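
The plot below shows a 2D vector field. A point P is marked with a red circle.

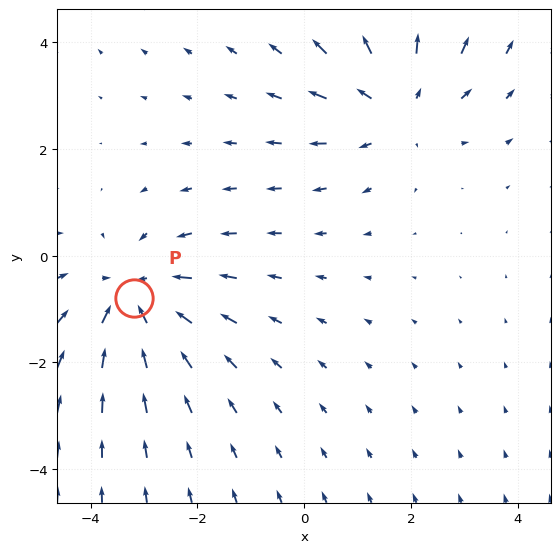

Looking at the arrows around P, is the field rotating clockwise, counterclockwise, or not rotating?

Near P at (-3.2, -0.8) the arrows show no circulation. The curl there is ≈0.

not rotating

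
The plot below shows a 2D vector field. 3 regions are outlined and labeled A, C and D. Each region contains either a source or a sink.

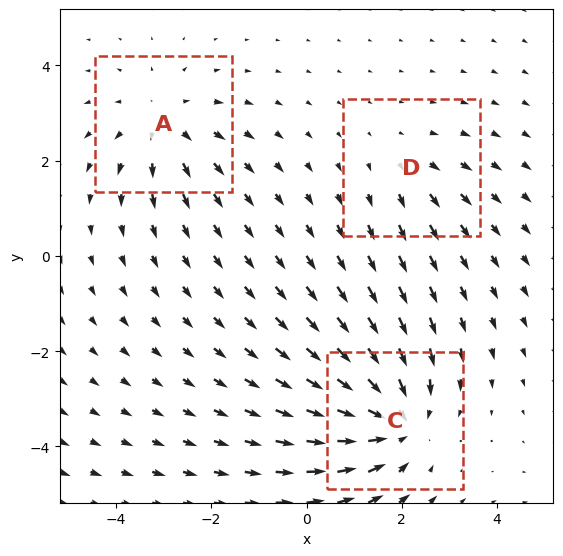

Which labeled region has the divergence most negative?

C

Divergence at each region's feature centre — A: about +3, C: about -4, D: about +2. Region C is most negative.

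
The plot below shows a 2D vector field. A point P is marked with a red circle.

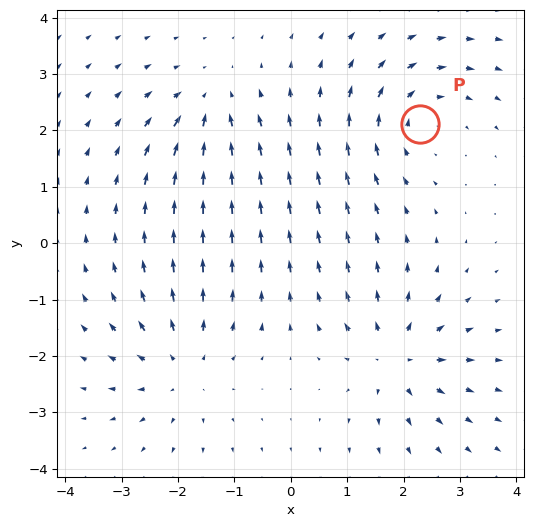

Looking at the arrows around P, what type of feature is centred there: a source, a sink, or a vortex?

vortex

At P (2.3, 2.1) the arrows circulate clockwise. Divergence ≈0, curl about -4 — near-zero divergence with nonzero curl is a vortex.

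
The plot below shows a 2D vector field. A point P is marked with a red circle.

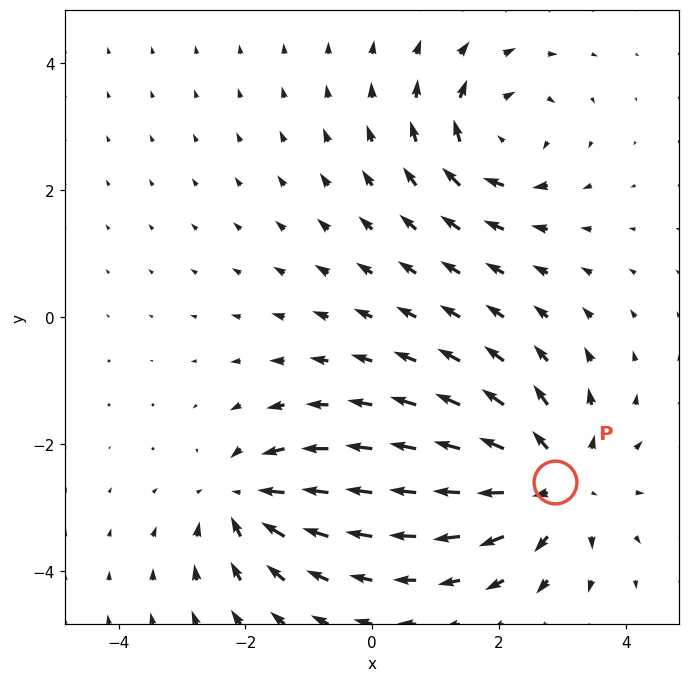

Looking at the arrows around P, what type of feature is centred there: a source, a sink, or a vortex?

source

At P (2.9, -2.6) the arrows spread outward. Divergence about +5, curl ≈0 — positive divergence with near-zero curl is a source.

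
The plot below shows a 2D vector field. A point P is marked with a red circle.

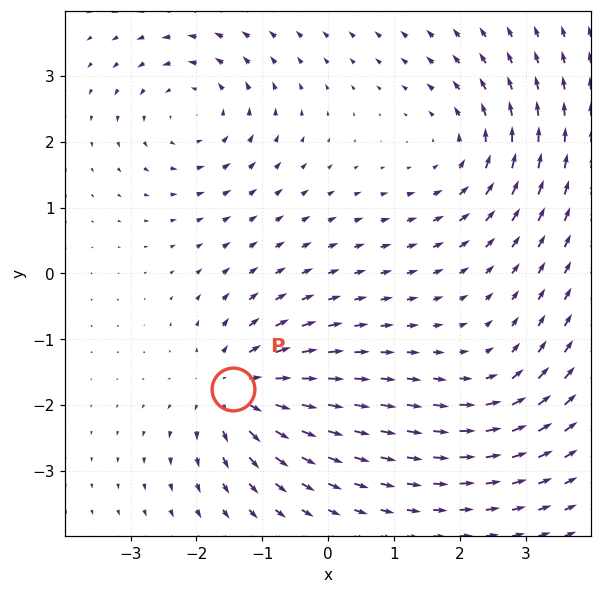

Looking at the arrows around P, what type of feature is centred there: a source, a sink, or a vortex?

At P (-1.4, -1.8) the arrows spread outward. Divergence about +6, curl ≈0 — positive divergence with near-zero curl is a source.

source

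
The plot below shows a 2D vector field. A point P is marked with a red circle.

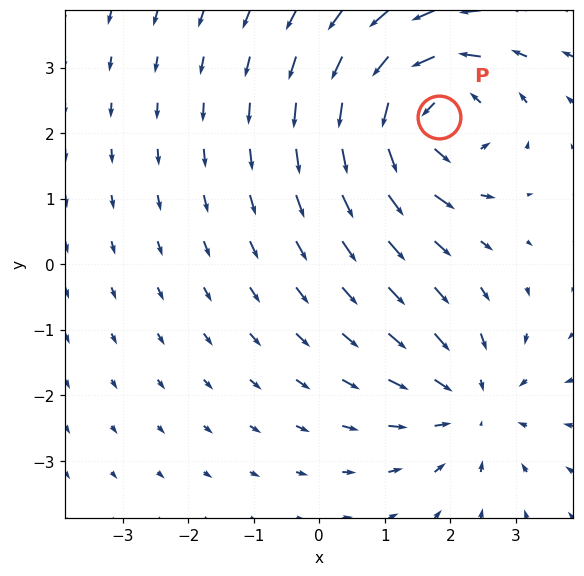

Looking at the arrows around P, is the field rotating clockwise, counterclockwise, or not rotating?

Near P at (1.8, 2.2) the arrows circulate counterclockwise. The curl (z-component) there is about +5; positive curl means counterclockwise rotation.

counterclockwise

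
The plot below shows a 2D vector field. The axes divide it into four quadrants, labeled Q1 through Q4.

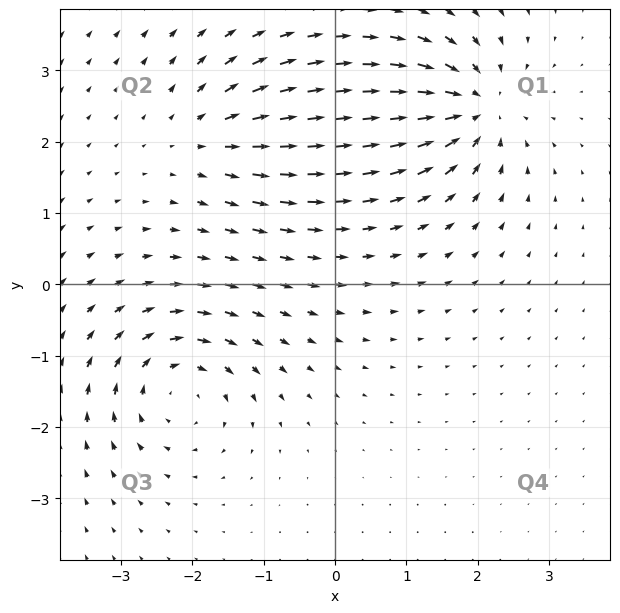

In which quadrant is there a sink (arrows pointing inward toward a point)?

The sink sits at approximately (2.0, 2.5), which lies in quadrant Q1. The divergence there is about -6, negative as expected for a sink.

Q1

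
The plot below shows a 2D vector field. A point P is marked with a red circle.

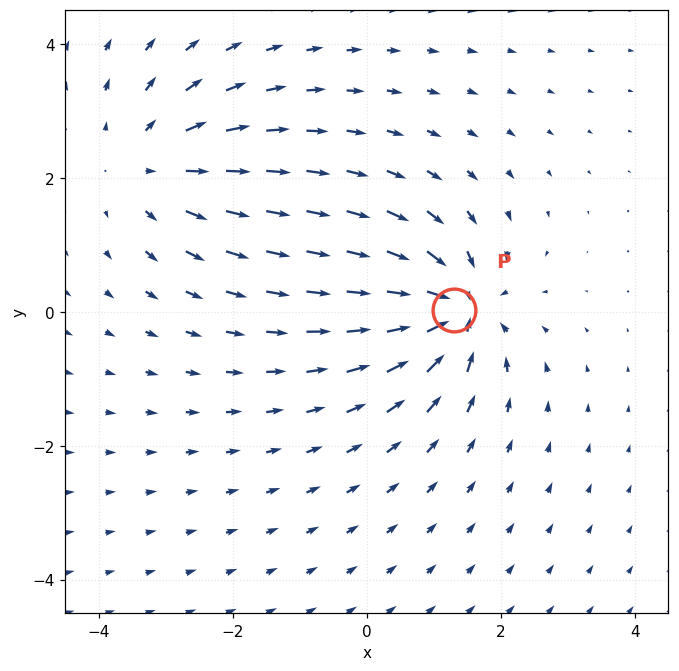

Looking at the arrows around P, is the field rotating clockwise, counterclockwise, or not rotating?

Near P at (1.3, 0.0) the arrows show no circulation. The curl there is ≈0.

not rotating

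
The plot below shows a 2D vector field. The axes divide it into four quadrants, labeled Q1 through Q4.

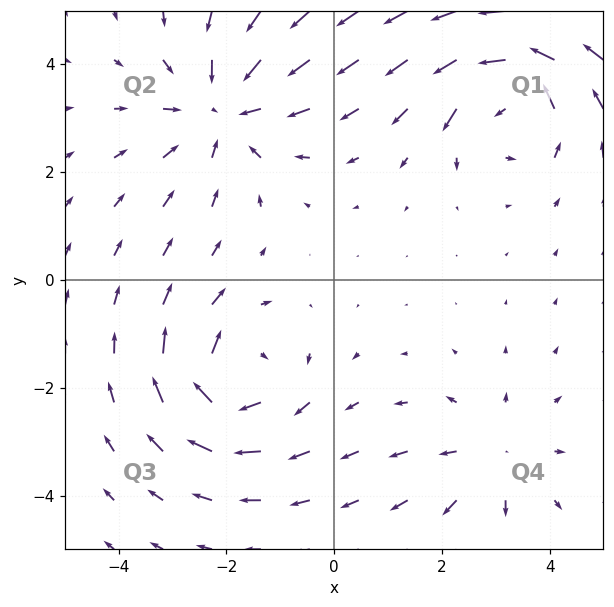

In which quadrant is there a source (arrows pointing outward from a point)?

The source sits at approximately (2.9, -3.3), which lies in quadrant Q4. The divergence there is about +3, positive as expected for a source.

Q4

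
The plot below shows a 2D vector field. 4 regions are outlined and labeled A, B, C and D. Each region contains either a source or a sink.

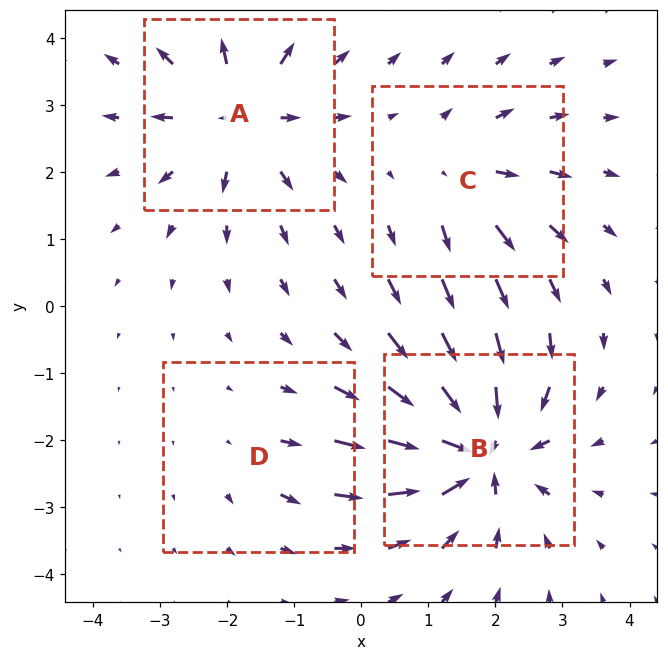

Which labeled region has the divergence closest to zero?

Divergence at each region's feature centre — A: about +6, B: about -8, C: about +4, D: about +2. Region D is closest to zero.

D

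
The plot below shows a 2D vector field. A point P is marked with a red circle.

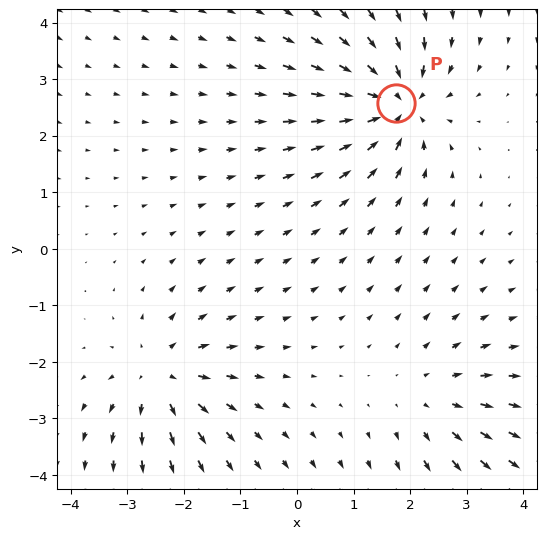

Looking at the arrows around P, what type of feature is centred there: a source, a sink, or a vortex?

At P (1.7, 2.6) the arrows converge inward. Divergence about -5, curl ≈0 — negative divergence with near-zero curl is a sink.

sink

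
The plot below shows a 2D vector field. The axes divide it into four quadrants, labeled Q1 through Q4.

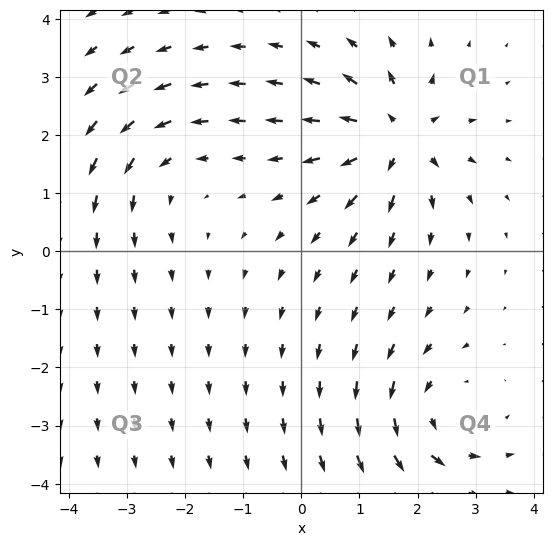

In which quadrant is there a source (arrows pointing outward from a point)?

The source sits at approximately (1.6, 2.0), which lies in quadrant Q1. The divergence there is about +6, positive as expected for a source.

Q1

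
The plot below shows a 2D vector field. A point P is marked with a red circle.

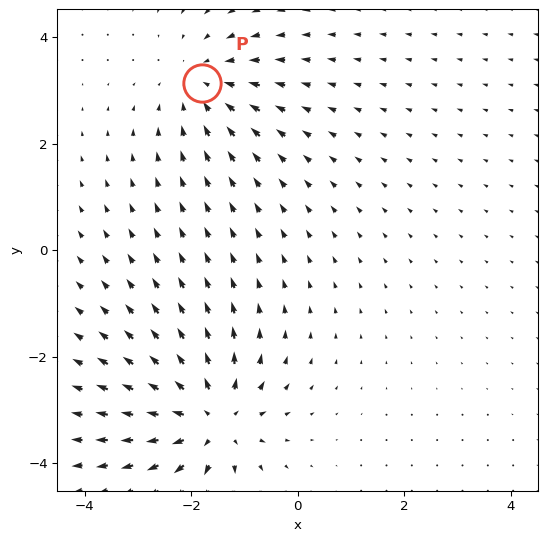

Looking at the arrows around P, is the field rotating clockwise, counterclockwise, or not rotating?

Near P at (-1.8, 3.1) the arrows show no circulation. The curl there is ≈0.

not rotating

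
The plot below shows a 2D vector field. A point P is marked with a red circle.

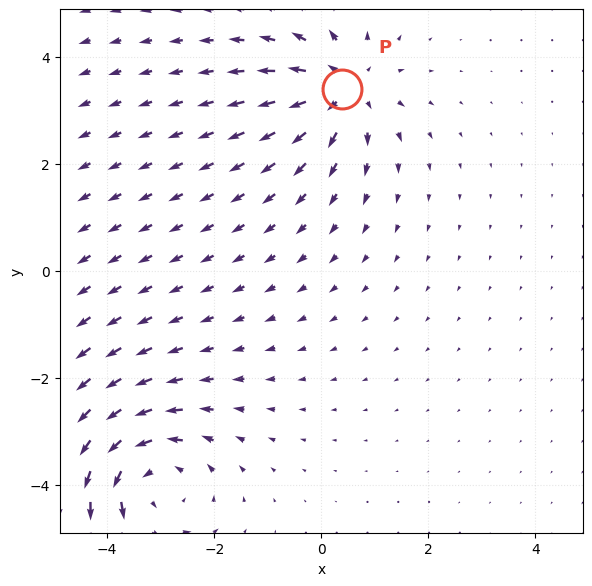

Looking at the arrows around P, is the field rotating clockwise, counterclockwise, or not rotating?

Near P at (0.4, 3.4) the arrows show no circulation. The curl there is ≈0.

not rotating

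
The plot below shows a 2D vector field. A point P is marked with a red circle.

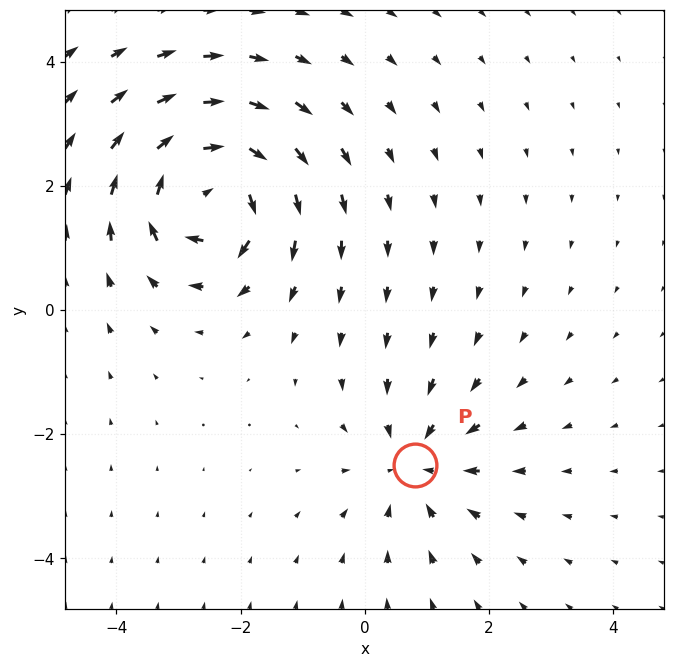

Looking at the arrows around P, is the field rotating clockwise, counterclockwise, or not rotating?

not rotating

Near P at (0.8, -2.5) the arrows show no circulation. The curl there is ≈0.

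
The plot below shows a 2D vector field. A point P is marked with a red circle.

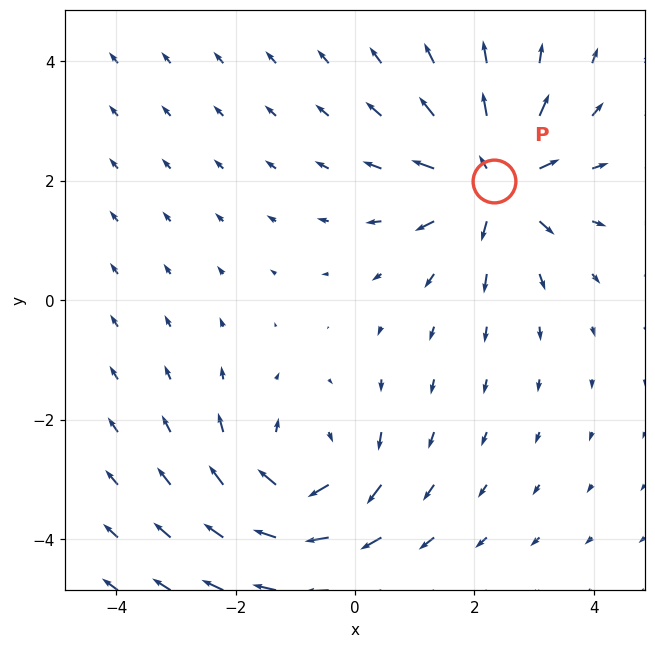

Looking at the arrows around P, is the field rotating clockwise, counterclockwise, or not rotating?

Near P at (2.3, 2.0) the arrows show no circulation. The curl there is ≈0.

not rotating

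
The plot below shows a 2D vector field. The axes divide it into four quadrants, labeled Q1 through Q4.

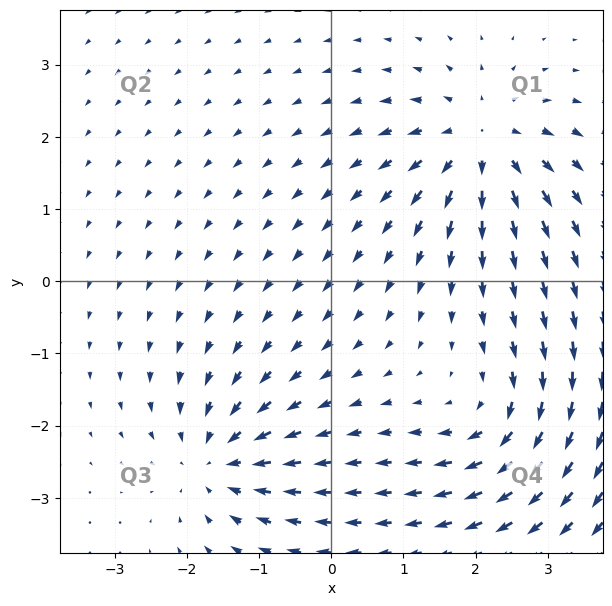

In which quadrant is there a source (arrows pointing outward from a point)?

Q1

The source sits at approximately (2.1, 1.9), which lies in quadrant Q1. The divergence there is about +6, positive as expected for a source.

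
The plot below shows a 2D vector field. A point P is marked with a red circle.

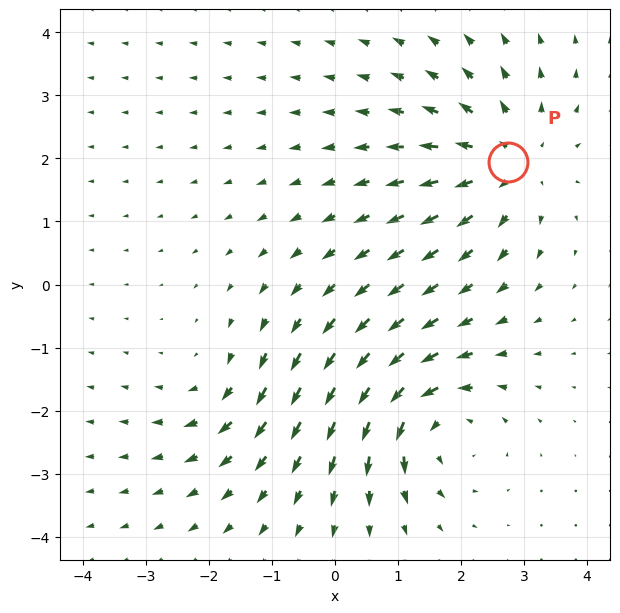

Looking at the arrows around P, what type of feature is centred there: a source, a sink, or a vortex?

source

At P (2.8, 1.9) the arrows spread outward. Divergence about +4, curl ≈0 — positive divergence with near-zero curl is a source.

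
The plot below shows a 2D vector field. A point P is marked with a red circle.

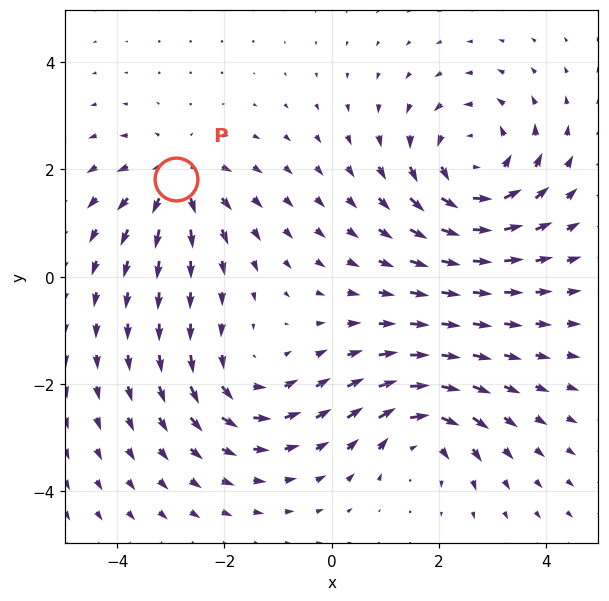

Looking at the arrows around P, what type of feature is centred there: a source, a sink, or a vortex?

At P (-2.9, 1.8) the arrows spread outward. Divergence about +4, curl ≈0 — positive divergence with near-zero curl is a source.

source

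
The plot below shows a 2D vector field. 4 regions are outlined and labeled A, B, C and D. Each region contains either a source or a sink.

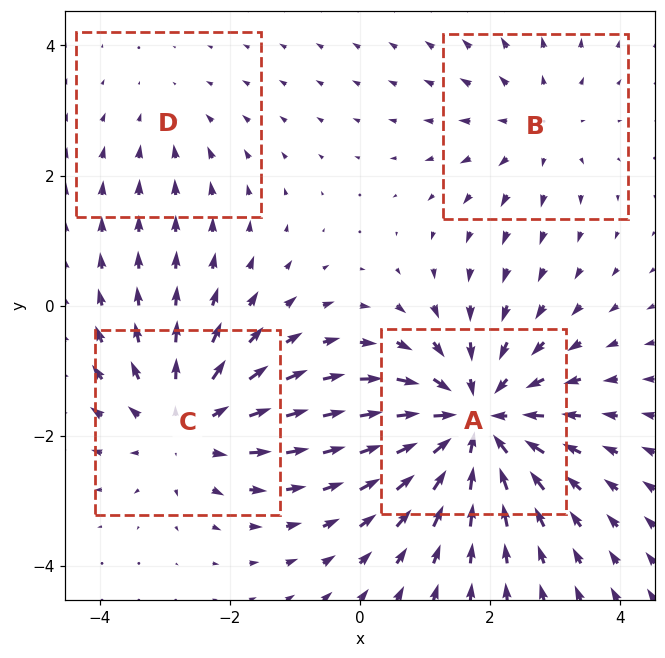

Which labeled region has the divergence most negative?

Divergence at each region's feature centre — A: about -6, B: about +3, C: about +4, D: about -2. Region A is most negative.

A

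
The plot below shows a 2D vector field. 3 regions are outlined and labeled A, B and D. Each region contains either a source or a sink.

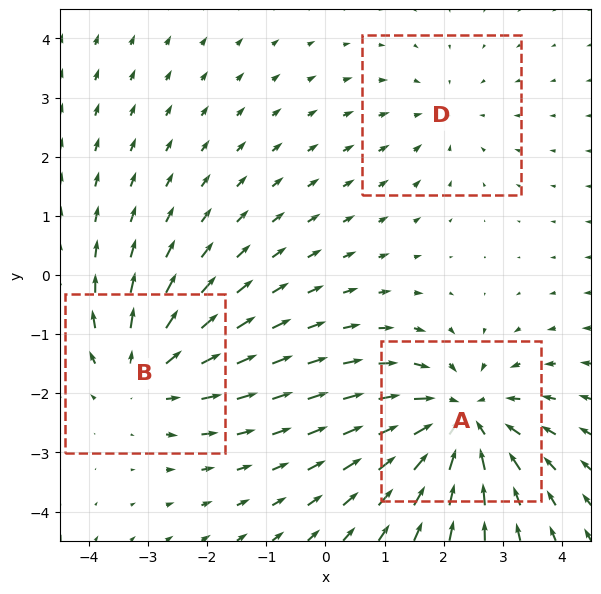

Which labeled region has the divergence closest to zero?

D

Divergence at each region's feature centre — A: about -4, B: about +3, D: about -2. Region D is closest to zero.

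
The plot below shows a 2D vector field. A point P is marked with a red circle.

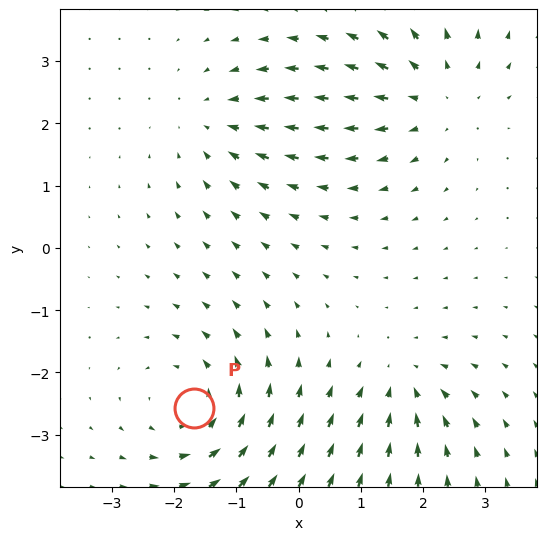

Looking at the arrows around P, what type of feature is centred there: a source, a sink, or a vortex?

At P (-1.7, -2.6) the arrows circulate counterclockwise. Divergence ≈0, curl about +5 — near-zero divergence with nonzero curl is a vortex.

vortex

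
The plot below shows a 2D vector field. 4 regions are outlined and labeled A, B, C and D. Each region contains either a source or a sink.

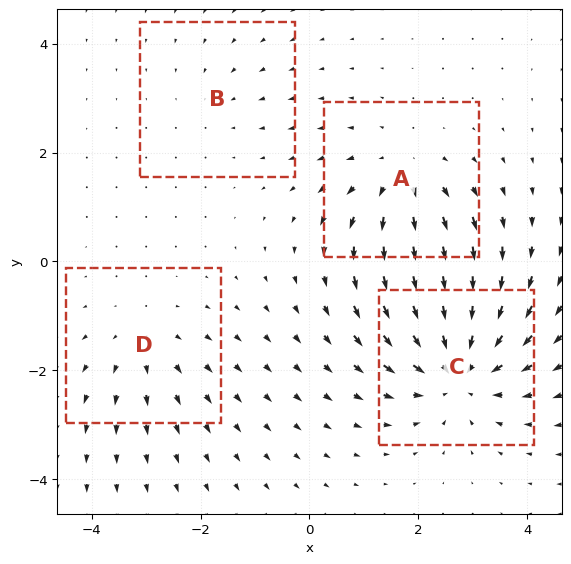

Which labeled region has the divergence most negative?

Divergence at each region's feature centre — A: about +4, B: about -2, C: about -6, D: about +3. Region C is most negative.

C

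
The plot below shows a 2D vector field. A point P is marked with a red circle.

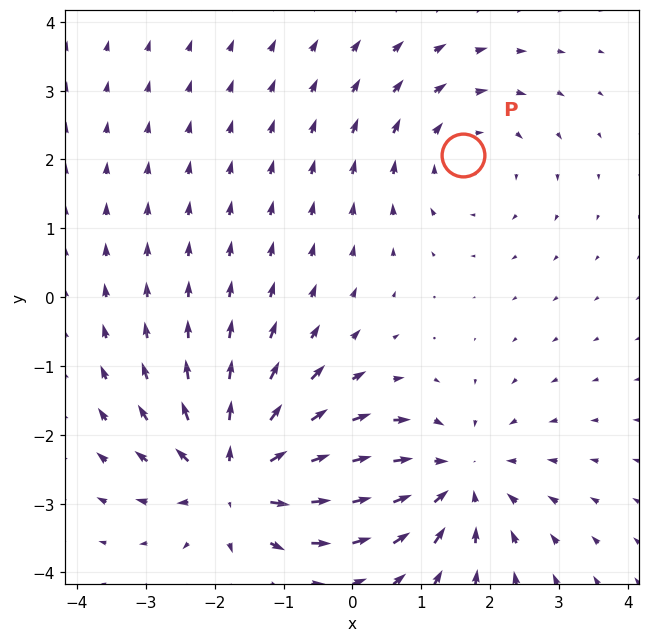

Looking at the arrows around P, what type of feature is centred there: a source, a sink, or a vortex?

vortex

At P (1.6, 2.1) the arrows circulate clockwise. Divergence ≈0, curl about -2 — near-zero divergence with nonzero curl is a vortex.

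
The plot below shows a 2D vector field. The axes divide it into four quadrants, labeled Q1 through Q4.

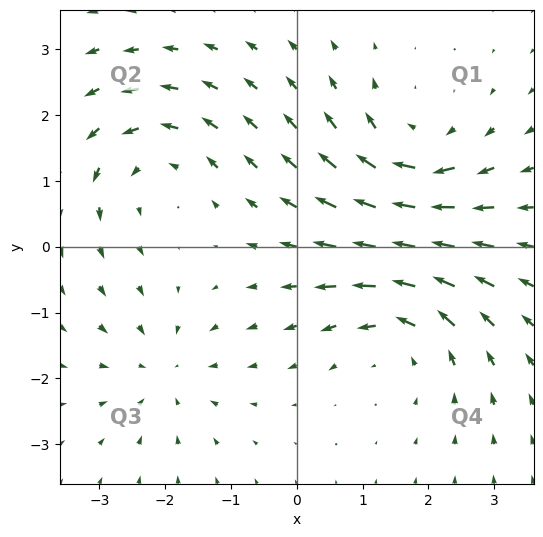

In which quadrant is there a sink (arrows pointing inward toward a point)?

The sink sits at approximately (-2.0, -1.9), which lies in quadrant Q3. The divergence there is about -3, negative as expected for a sink.

Q3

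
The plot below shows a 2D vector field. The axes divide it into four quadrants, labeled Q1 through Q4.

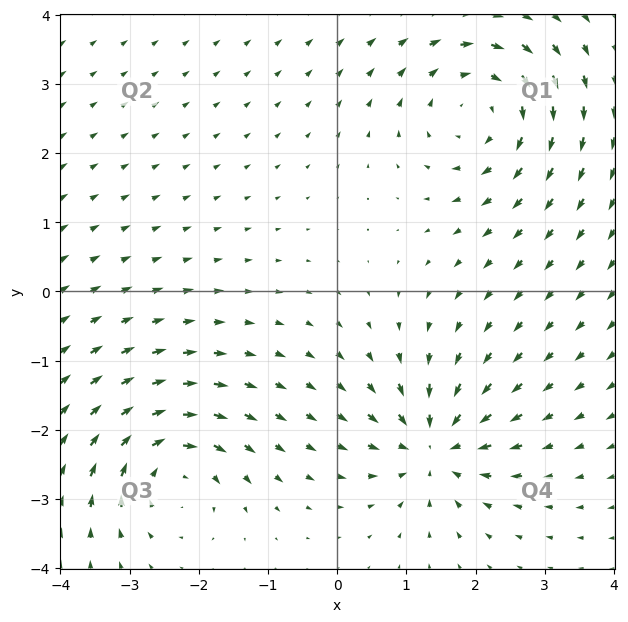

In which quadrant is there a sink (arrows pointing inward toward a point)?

Q4

The sink sits at approximately (1.4, -2.2), which lies in quadrant Q4. The divergence there is about -5, negative as expected for a sink.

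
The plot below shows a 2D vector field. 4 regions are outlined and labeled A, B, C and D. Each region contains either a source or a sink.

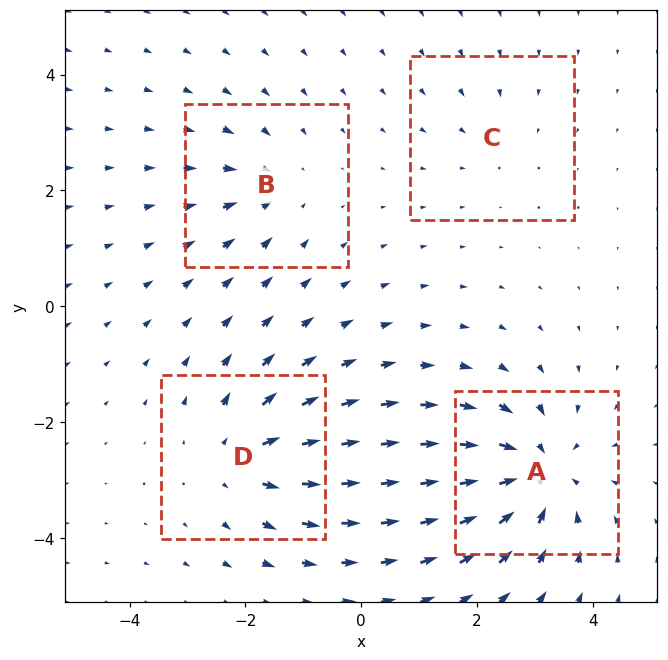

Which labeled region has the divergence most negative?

A

Divergence at each region's feature centre — A: about -7, B: about -4, C: about -2, D: about +5. Region A is most negative.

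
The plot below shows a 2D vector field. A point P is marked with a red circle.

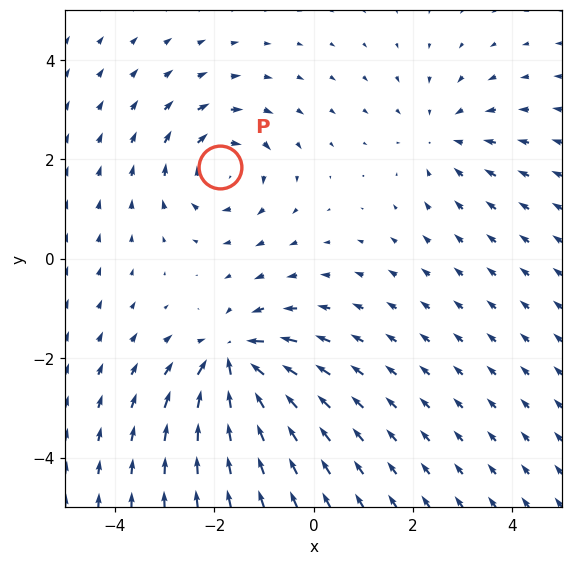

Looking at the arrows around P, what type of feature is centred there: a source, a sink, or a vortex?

At P (-1.9, 1.8) the arrows circulate clockwise. Divergence ≈0, curl about -4 — near-zero divergence with nonzero curl is a vortex.

vortex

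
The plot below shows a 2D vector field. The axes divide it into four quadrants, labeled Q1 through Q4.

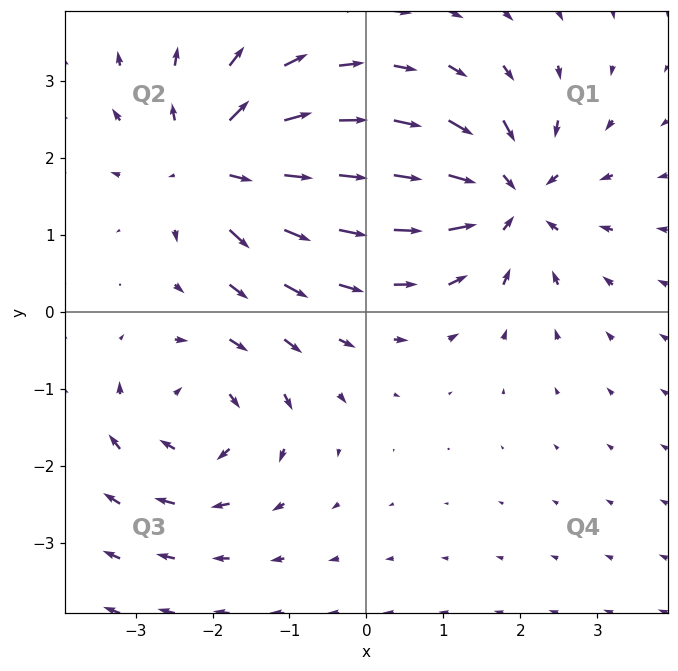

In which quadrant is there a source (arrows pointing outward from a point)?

Q2

The source sits at approximately (-2.0, 1.9), which lies in quadrant Q2. The divergence there is about +6, positive as expected for a source.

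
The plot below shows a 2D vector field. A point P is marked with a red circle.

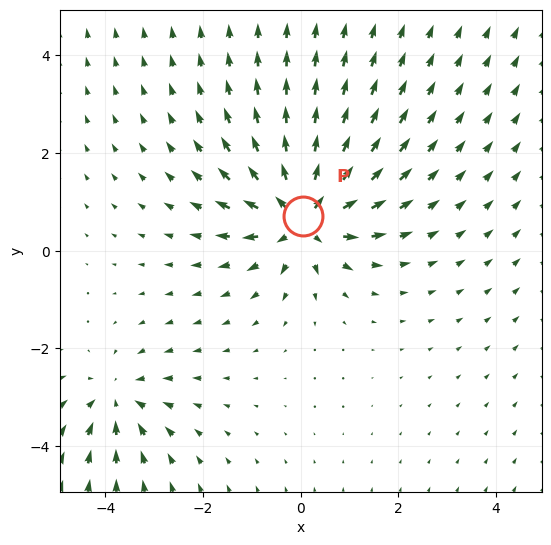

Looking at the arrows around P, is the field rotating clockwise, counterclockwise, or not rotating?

Near P at (0.0, 0.7) the arrows show no circulation. The curl there is ≈0.

not rotating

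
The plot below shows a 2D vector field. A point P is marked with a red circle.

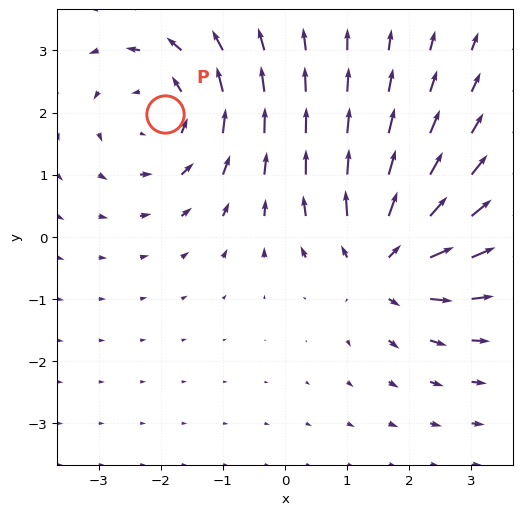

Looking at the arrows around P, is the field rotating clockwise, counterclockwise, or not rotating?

Near P at (-1.9, 2.0) the arrows circulate counterclockwise. The curl (z-component) there is about +3; positive curl means counterclockwise rotation.

counterclockwise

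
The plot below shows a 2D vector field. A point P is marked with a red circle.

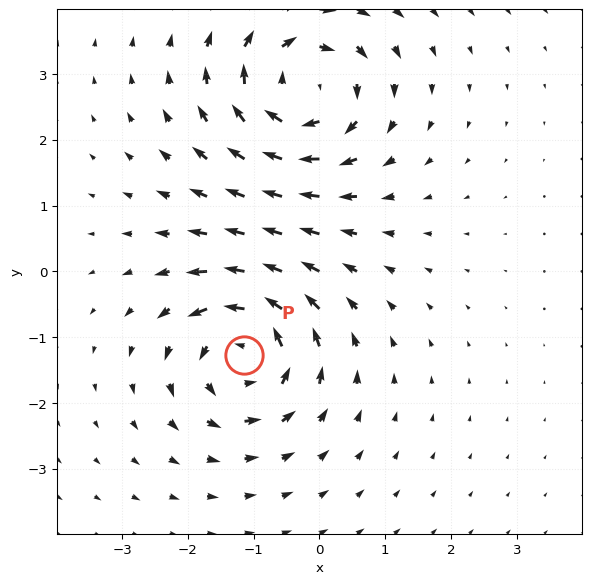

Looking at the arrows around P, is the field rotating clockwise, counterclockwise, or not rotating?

counterclockwise

Near P at (-1.1, -1.3) the arrows circulate counterclockwise. The curl (z-component) there is about +5; positive curl means counterclockwise rotation.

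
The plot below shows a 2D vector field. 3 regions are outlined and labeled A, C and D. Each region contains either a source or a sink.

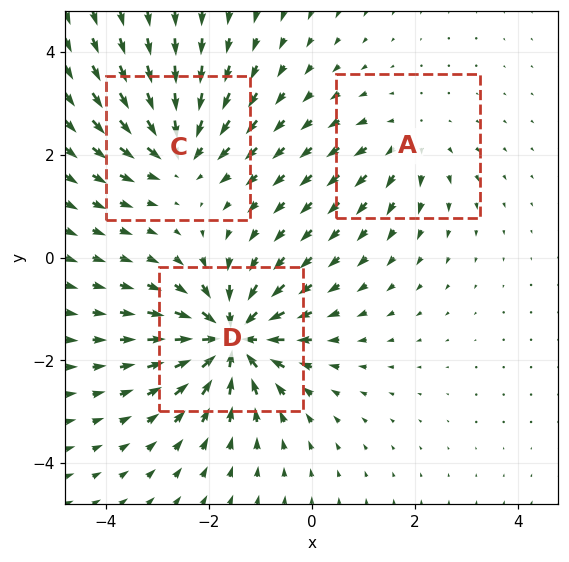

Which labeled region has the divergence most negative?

D

Divergence at each region's feature centre — A: about +3, C: about -4, D: about -6. Region D is most negative.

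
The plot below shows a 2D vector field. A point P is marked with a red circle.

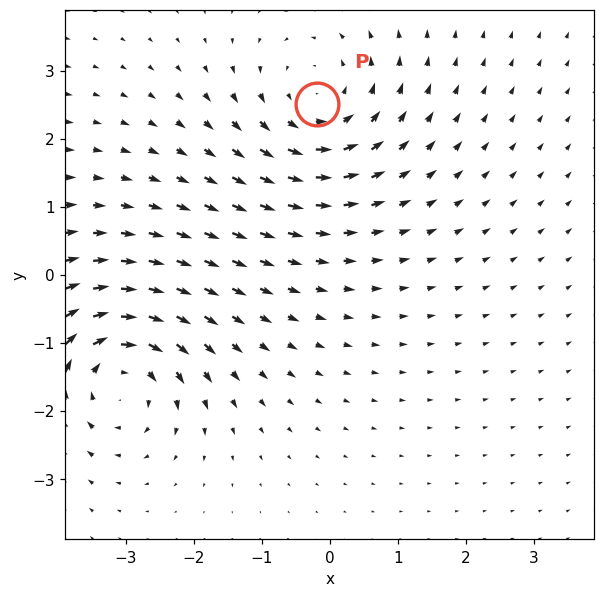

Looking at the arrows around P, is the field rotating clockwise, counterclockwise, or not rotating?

counterclockwise

Near P at (-0.2, 2.5) the arrows circulate counterclockwise. The curl (z-component) there is about +3; positive curl means counterclockwise rotation.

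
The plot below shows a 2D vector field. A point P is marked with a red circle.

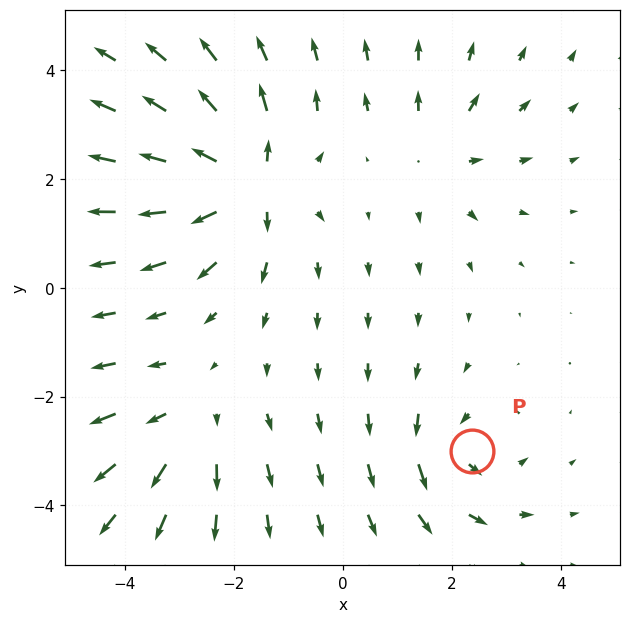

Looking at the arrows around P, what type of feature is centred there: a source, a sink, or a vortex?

vortex

At P (2.4, -3.0) the arrows circulate counterclockwise. Divergence ≈0, curl about +4 — near-zero divergence with nonzero curl is a vortex.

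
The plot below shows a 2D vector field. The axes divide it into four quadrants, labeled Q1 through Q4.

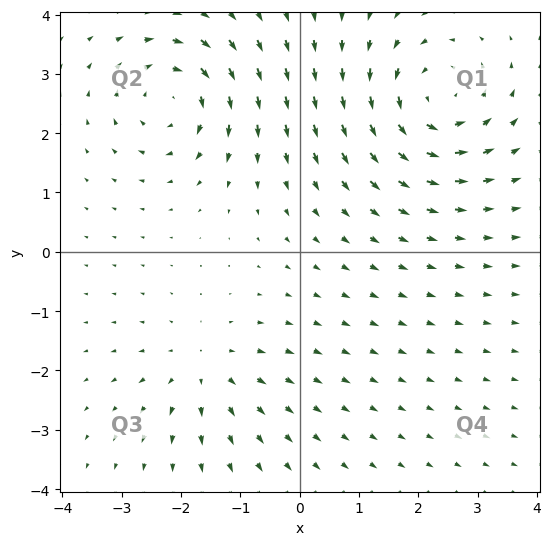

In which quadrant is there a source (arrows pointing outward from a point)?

Q3

The source sits at approximately (-1.6, -2.0), which lies in quadrant Q3. The divergence there is about +3, positive as expected for a source.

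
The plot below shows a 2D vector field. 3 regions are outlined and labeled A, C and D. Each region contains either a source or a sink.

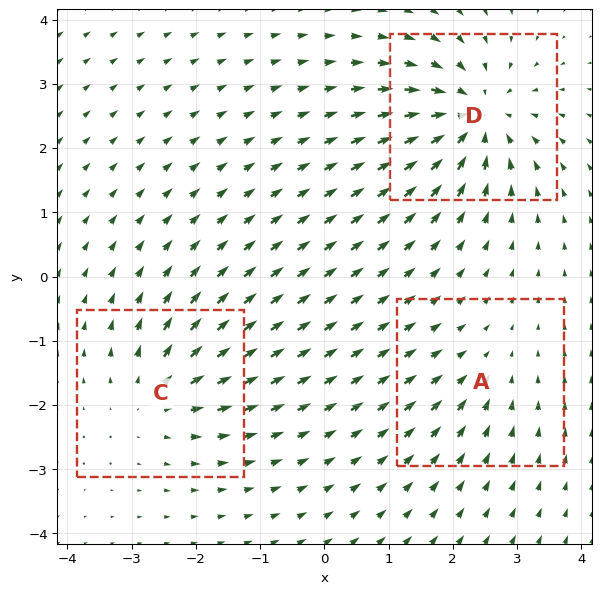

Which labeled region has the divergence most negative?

D

Divergence at each region's feature centre — A: about -2, C: about +4, D: about -6. Region D is most negative.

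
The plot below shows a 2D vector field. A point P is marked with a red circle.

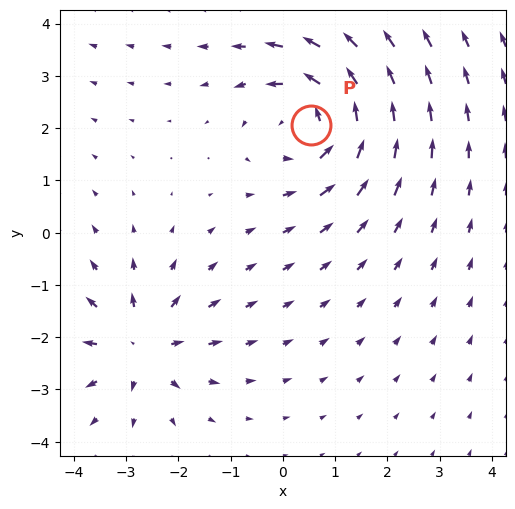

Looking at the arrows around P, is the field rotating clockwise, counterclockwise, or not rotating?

Near P at (0.5, 2.1) the arrows circulate counterclockwise. The curl (z-component) there is about +4; positive curl means counterclockwise rotation.

counterclockwise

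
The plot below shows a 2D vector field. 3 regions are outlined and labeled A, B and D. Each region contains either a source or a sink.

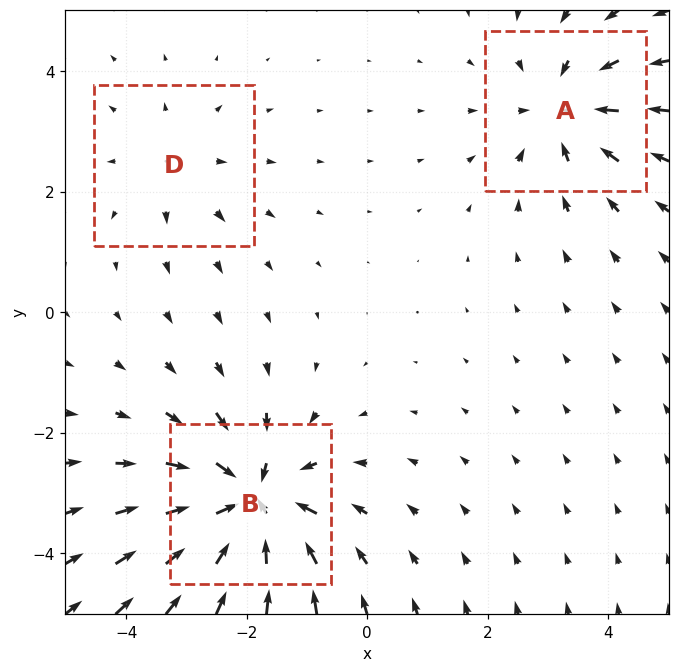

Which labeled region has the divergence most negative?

B

Divergence at each region's feature centre — A: about -4, B: about -6, D: about +2. Region B is most negative.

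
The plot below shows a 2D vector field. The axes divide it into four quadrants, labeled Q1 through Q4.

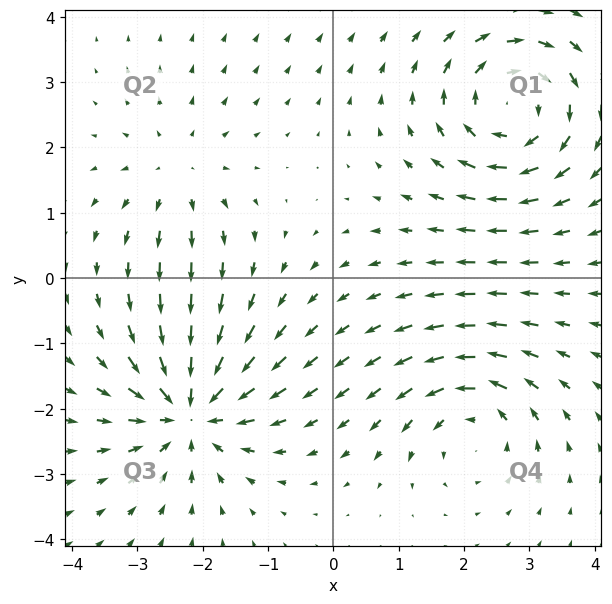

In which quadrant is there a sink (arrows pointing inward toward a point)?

Q3

The sink sits at approximately (-2.2, -2.0), which lies in quadrant Q3. The divergence there is about -6, negative as expected for a sink.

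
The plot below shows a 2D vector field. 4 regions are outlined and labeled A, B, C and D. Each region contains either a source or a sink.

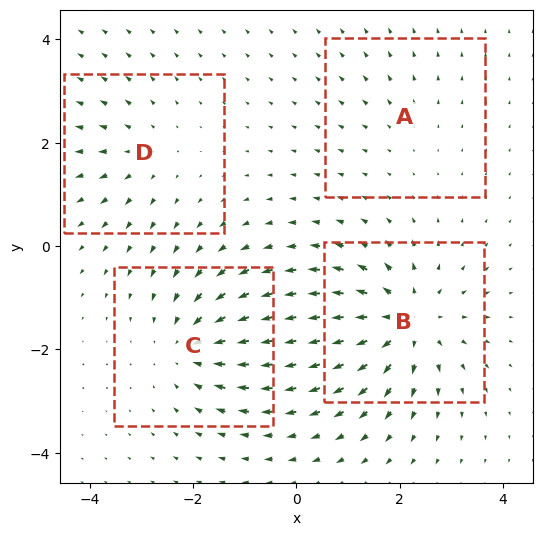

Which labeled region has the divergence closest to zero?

A

Divergence at each region's feature centre — A: about +2, B: about +7, C: about -5, D: about +3. Region A is closest to zero.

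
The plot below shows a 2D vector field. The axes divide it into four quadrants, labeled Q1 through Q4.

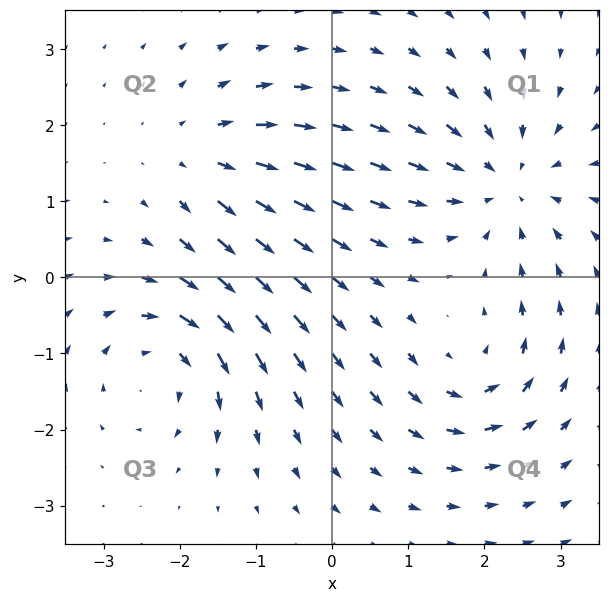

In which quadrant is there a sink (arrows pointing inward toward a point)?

The sink sits at approximately (2.3, 1.2), which lies in quadrant Q1. The divergence there is about -4, negative as expected for a sink.

Q1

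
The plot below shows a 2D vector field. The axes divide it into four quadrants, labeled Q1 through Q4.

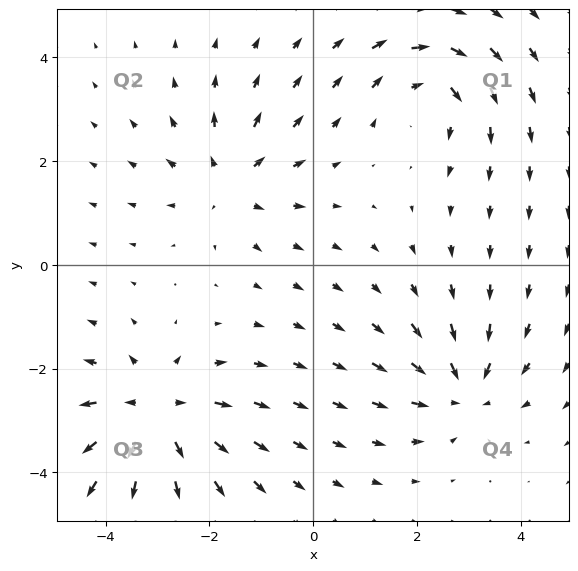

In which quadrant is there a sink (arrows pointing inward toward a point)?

Q4

The sink sits at approximately (2.9, -2.4), which lies in quadrant Q4. The divergence there is about -4, negative as expected for a sink.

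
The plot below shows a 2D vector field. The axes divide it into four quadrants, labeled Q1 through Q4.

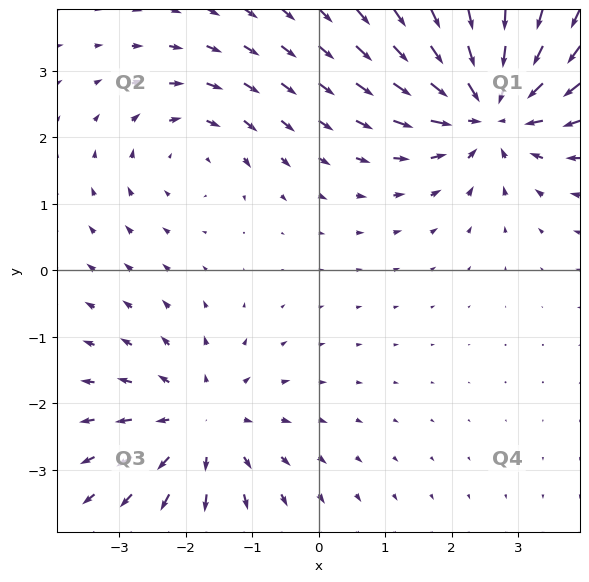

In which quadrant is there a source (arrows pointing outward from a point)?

The source sits at approximately (-1.8, -2.3), which lies in quadrant Q3. The divergence there is about +3, positive as expected for a source.

Q3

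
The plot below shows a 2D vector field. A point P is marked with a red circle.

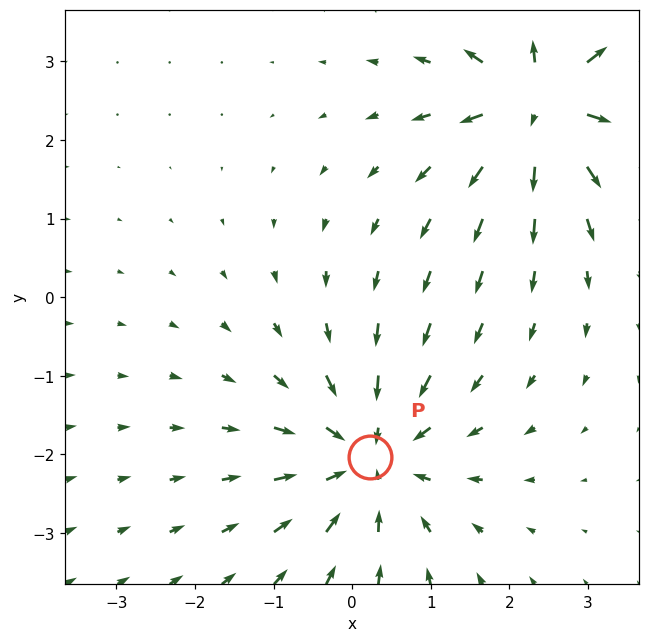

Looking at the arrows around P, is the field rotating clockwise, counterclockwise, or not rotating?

not rotating

Near P at (0.2, -2.0) the arrows show no circulation. The curl there is ≈0.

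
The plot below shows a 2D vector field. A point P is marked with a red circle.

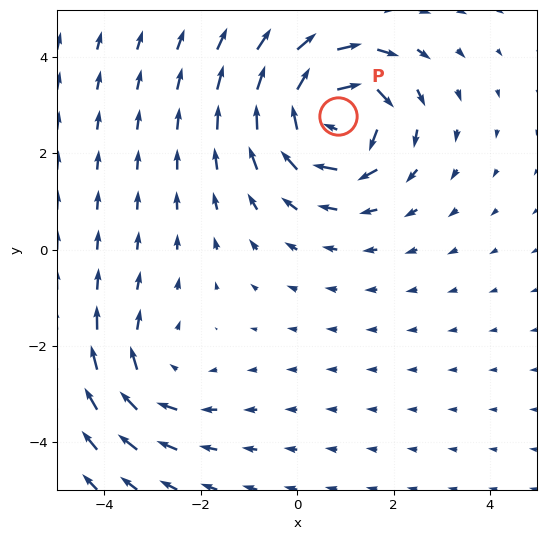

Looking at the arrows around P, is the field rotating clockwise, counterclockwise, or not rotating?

Near P at (0.8, 2.8) the arrows circulate clockwise. The curl (z-component) there is about -5; negative curl means clockwise rotation.

clockwise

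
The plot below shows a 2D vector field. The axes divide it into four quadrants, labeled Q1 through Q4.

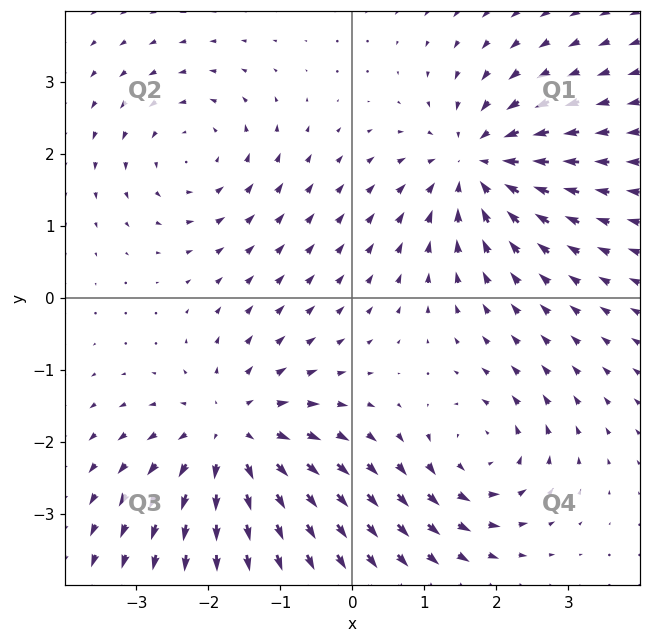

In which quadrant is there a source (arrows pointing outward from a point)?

The source sits at approximately (-1.7, -1.9), which lies in quadrant Q3. The divergence there is about +5, positive as expected for a source.

Q3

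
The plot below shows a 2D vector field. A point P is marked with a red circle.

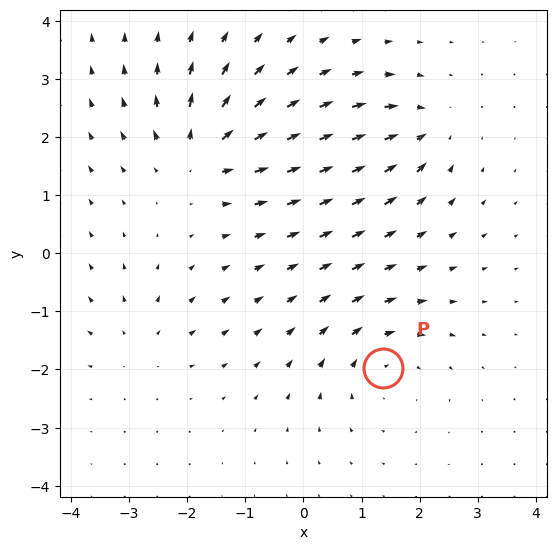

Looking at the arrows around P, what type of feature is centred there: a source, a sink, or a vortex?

vortex

At P (1.4, -2.0) the arrows circulate clockwise. Divergence ≈0, curl about -4 — near-zero divergence with nonzero curl is a vortex.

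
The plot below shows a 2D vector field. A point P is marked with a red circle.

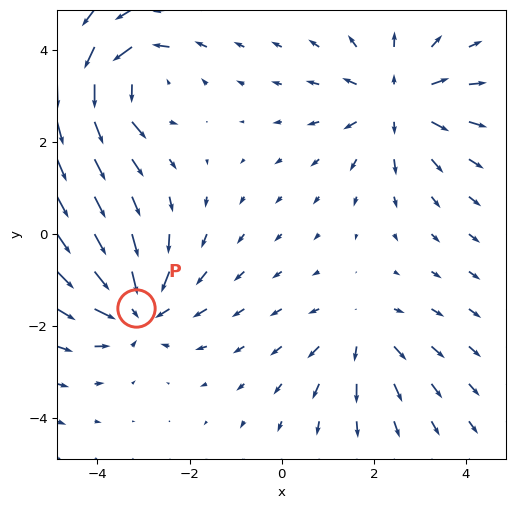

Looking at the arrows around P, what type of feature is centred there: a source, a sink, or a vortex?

sink

At P (-3.2, -1.6) the arrows converge inward. Divergence about -5, curl ≈0 — negative divergence with near-zero curl is a sink.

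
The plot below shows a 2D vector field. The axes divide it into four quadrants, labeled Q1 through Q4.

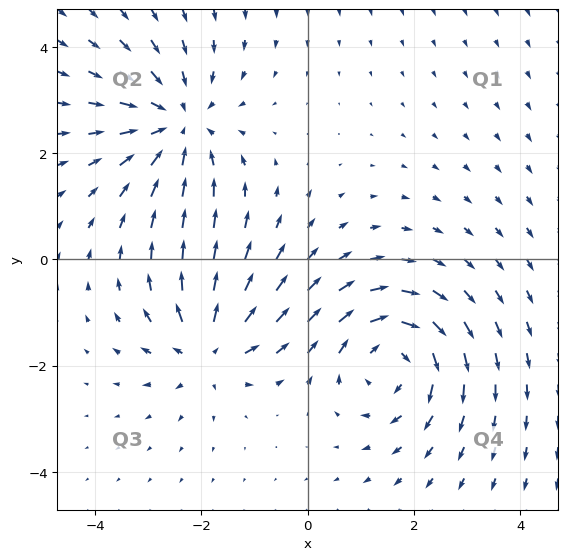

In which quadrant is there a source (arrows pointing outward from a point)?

The source sits at approximately (-1.9, -1.7), which lies in quadrant Q3. The divergence there is about +5, positive as expected for a source.

Q3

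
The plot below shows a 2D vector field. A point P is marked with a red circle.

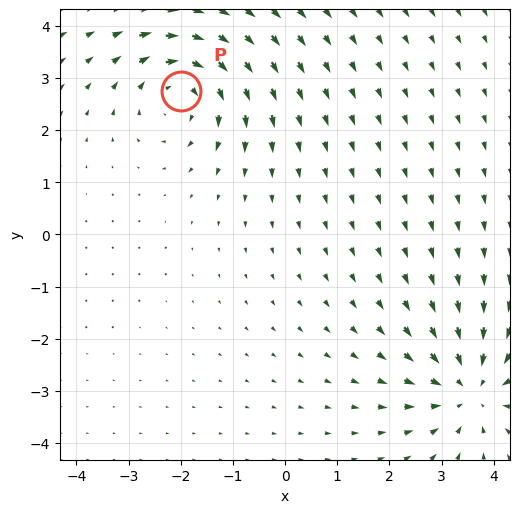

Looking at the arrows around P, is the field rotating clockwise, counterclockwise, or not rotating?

clockwise

Near P at (-2.0, 2.7) the arrows circulate clockwise. The curl (z-component) there is about -3; negative curl means clockwise rotation.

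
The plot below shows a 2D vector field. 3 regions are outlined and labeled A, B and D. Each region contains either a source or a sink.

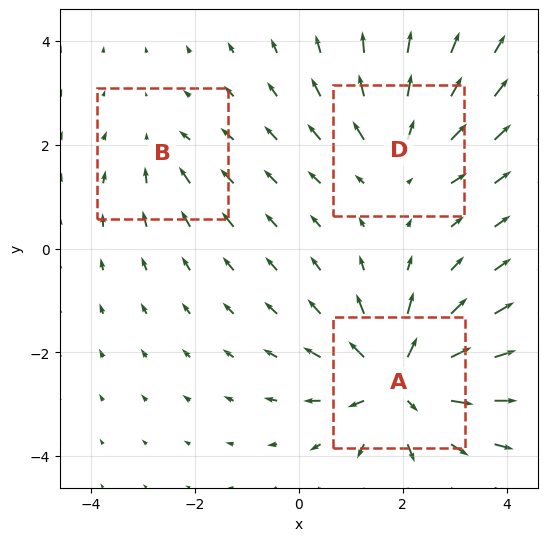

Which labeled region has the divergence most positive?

A

Divergence at each region's feature centre — A: about +5, B: about -2, D: about +3. Region A is most positive.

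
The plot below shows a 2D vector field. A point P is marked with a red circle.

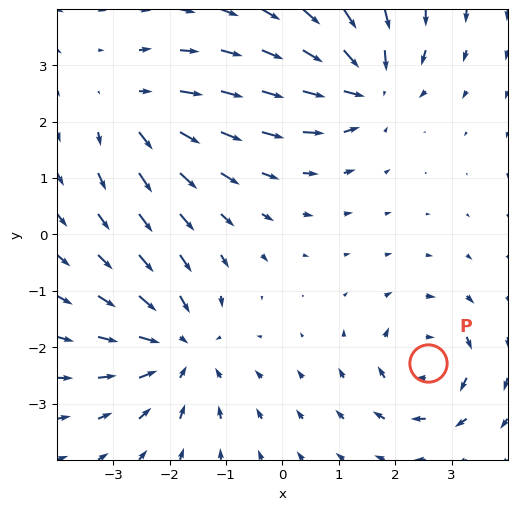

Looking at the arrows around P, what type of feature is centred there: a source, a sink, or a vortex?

vortex

At P (2.6, -2.3) the arrows circulate clockwise. Divergence ≈0, curl about -5 — near-zero divergence with nonzero curl is a vortex.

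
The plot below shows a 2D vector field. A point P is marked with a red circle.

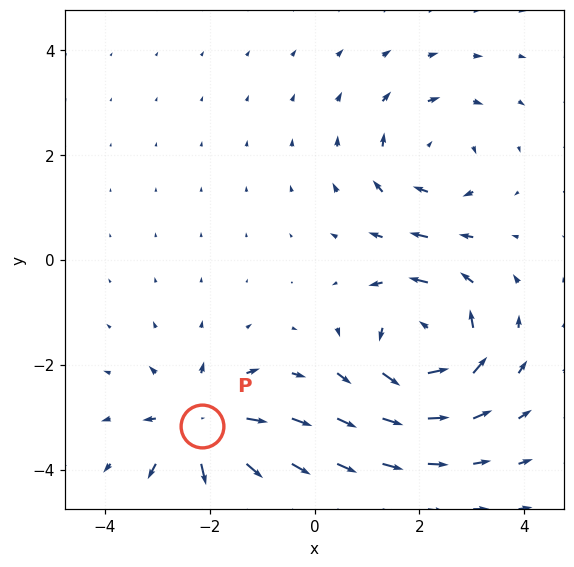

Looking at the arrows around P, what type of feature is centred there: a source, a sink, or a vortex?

At P (-2.1, -3.2) the arrows spread outward. Divergence about +5, curl ≈0 — positive divergence with near-zero curl is a source.

source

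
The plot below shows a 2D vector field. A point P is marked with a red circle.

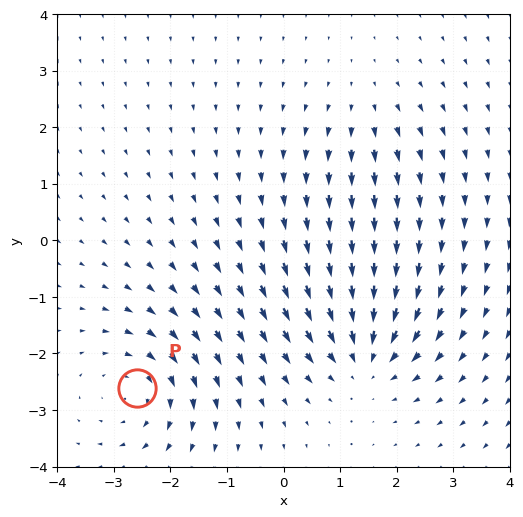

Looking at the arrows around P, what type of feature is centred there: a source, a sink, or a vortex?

At P (-2.6, -2.6) the arrows circulate clockwise. Divergence ≈0, curl about -4 — near-zero divergence with nonzero curl is a vortex.

vortex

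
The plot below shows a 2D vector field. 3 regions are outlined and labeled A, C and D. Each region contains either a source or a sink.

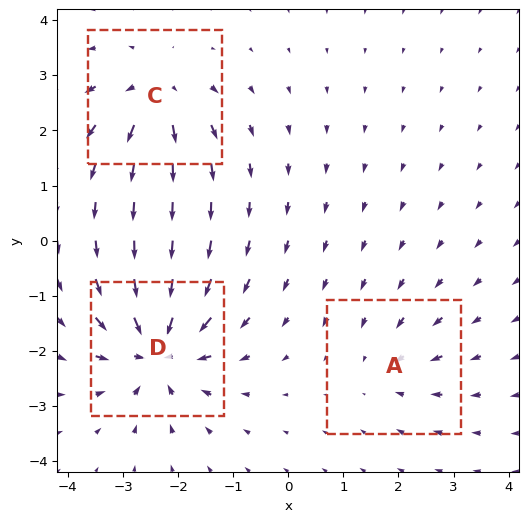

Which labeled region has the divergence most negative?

Divergence at each region's feature centre — A: about -2, C: about +4, D: about -6. Region D is most negative.

D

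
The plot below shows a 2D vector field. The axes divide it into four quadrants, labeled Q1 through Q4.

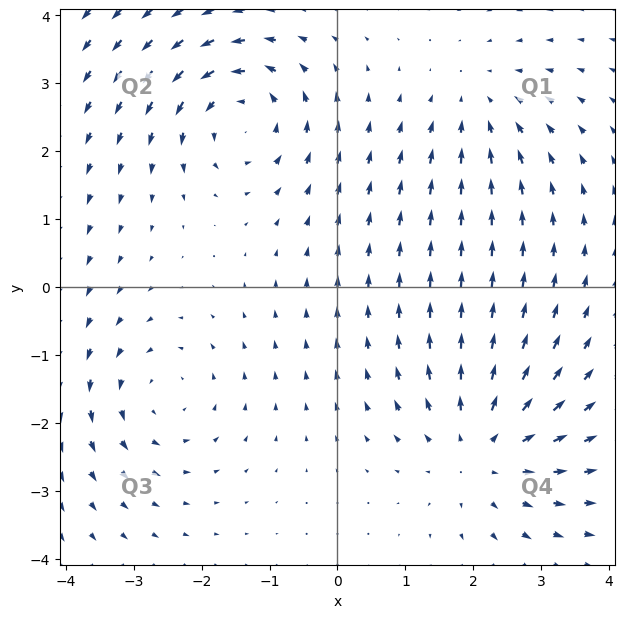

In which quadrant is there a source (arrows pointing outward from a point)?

The source sits at approximately (2.1, -2.4), which lies in quadrant Q4. The divergence there is about +4, positive as expected for a source.

Q4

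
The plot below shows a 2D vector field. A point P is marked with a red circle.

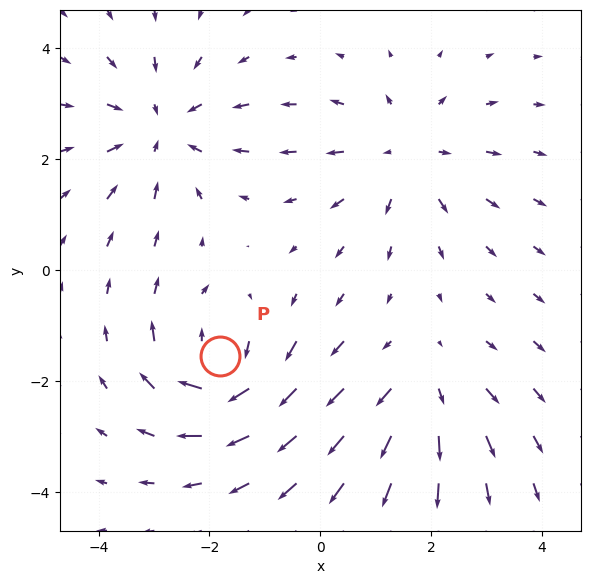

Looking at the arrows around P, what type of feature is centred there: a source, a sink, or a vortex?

vortex

At P (-1.8, -1.5) the arrows circulate clockwise. Divergence ≈0, curl about -6 — near-zero divergence with nonzero curl is a vortex.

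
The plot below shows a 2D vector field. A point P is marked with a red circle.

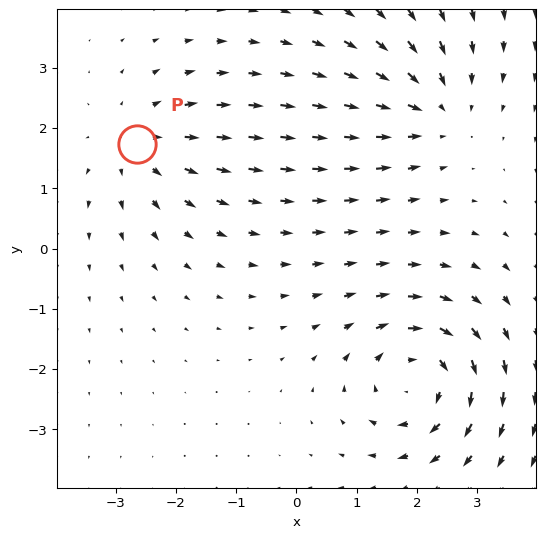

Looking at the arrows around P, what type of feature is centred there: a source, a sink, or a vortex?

At P (-2.6, 1.7) the arrows spread outward. Divergence about +3, curl ≈0 — positive divergence with near-zero curl is a source.

source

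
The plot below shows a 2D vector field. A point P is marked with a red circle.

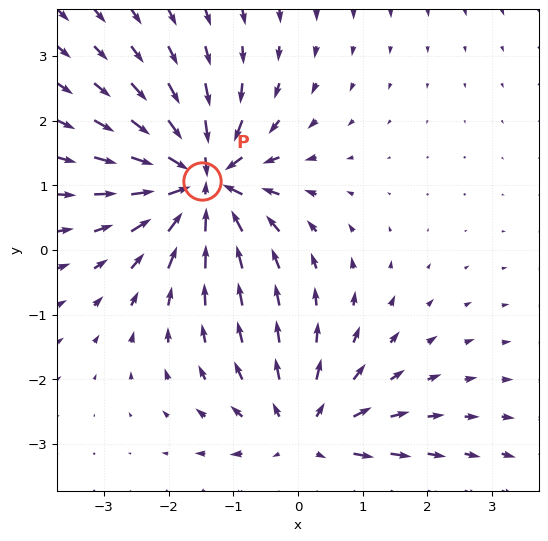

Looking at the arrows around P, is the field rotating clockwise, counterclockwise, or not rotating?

Near P at (-1.5, 1.1) the arrows show no circulation. The curl there is ≈0.

not rotating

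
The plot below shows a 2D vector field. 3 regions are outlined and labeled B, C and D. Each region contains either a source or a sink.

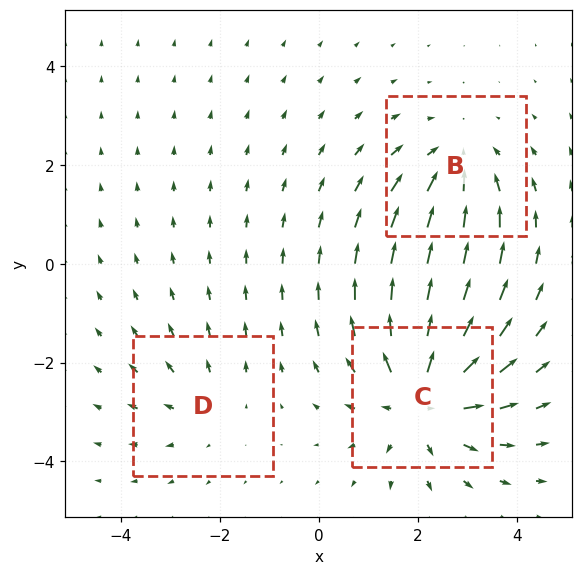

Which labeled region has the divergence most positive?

C

Divergence at each region's feature centre — B: about -3, C: about +4, D: about +2. Region C is most positive.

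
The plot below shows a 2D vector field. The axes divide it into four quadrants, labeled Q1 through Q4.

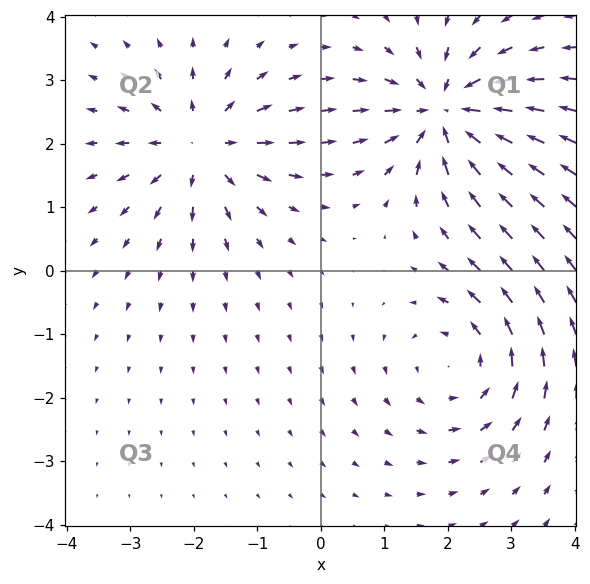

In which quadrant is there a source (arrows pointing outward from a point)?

The source sits at approximately (-1.9, 2.0), which lies in quadrant Q2. The divergence there is about +5, positive as expected for a source.

Q2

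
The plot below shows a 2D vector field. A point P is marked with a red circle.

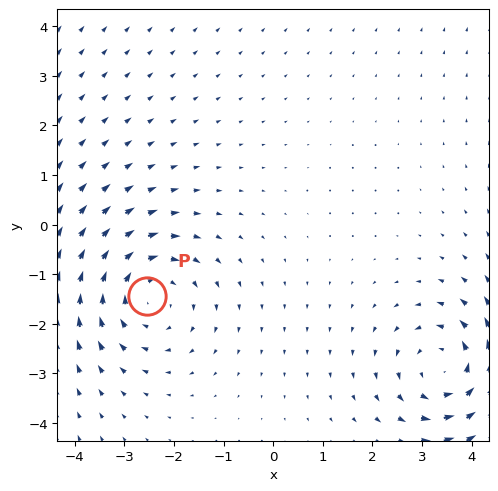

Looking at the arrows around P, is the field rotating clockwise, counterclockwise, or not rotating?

clockwise

Near P at (-2.5, -1.4) the arrows circulate clockwise. The curl (z-component) there is about -3; negative curl means clockwise rotation.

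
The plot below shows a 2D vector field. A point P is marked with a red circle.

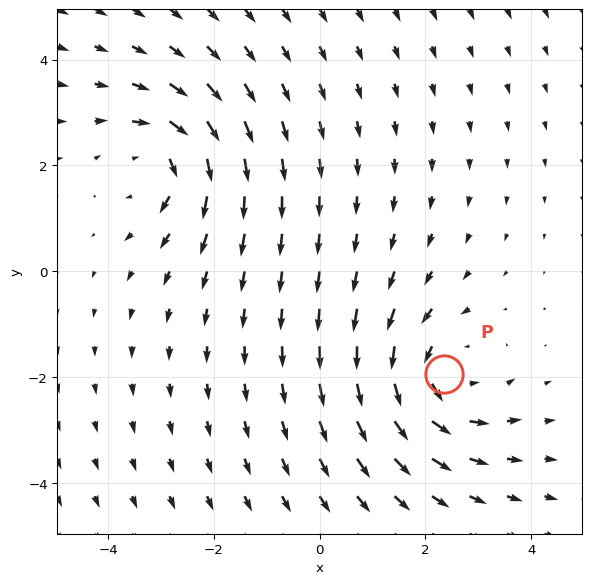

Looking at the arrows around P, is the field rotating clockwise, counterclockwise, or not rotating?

Near P at (2.3, -1.9) the arrows circulate counterclockwise. The curl (z-component) there is about +3; positive curl means counterclockwise rotation.

counterclockwise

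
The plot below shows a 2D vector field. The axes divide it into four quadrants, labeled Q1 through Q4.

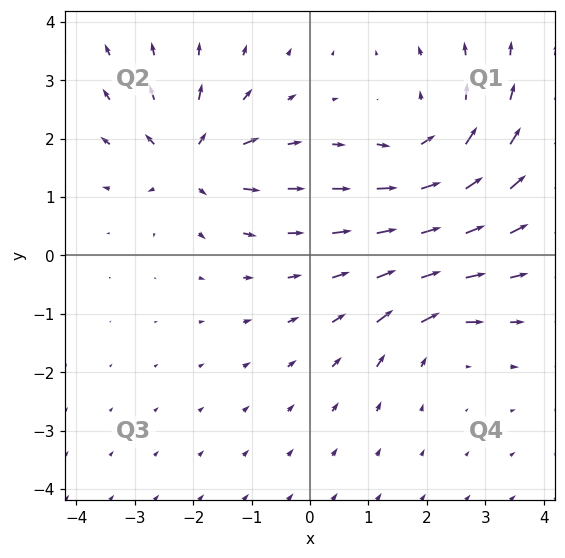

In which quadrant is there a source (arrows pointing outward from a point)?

The source sits at approximately (-2.1, 1.6), which lies in quadrant Q2. The divergence there is about +5, positive as expected for a source.

Q2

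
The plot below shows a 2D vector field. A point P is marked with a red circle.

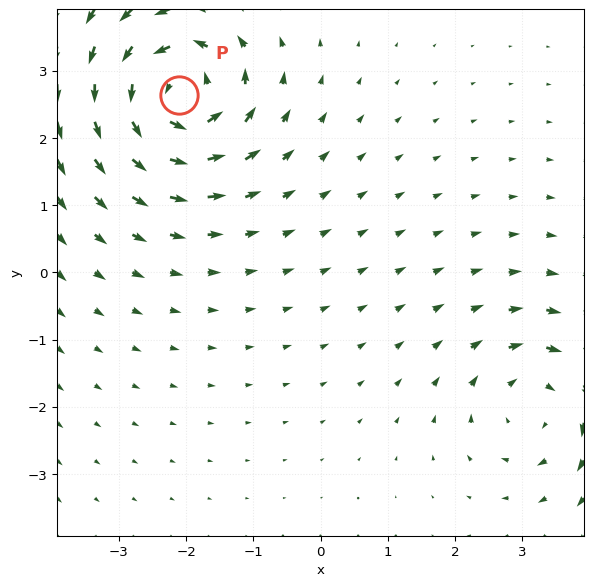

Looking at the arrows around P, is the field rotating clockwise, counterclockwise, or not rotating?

Near P at (-2.1, 2.6) the arrows circulate counterclockwise. The curl (z-component) there is about +7; positive curl means counterclockwise rotation.

counterclockwise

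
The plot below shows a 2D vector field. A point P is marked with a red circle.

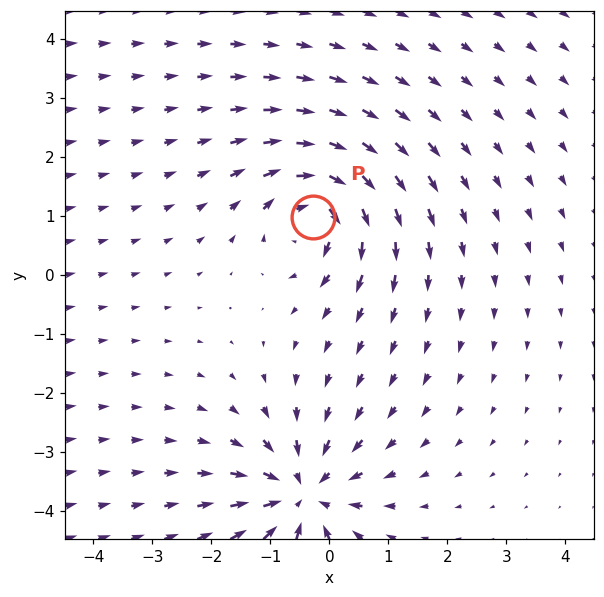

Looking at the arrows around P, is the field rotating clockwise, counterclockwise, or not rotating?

clockwise

Near P at (-0.3, 1.0) the arrows circulate clockwise. The curl (z-component) there is about -5; negative curl means clockwise rotation.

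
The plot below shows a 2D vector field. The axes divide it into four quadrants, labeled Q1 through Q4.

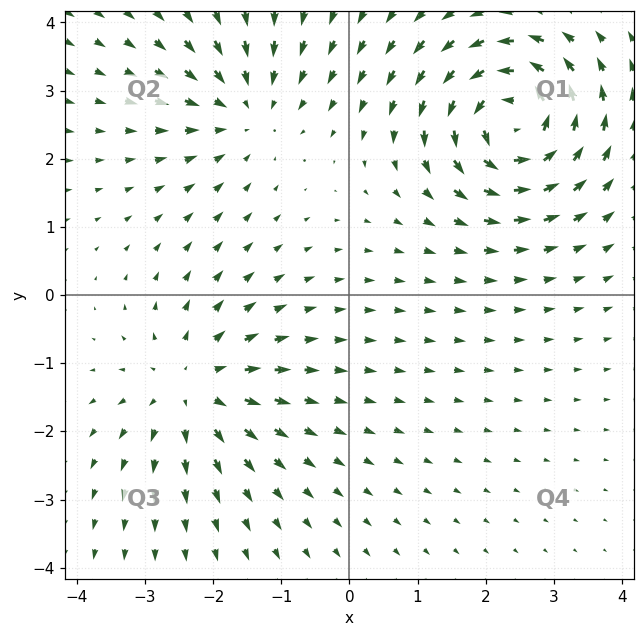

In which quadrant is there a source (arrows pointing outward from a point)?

The source sits at approximately (-2.3, -1.4), which lies in quadrant Q3. The divergence there is about +3, positive as expected for a source.

Q3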